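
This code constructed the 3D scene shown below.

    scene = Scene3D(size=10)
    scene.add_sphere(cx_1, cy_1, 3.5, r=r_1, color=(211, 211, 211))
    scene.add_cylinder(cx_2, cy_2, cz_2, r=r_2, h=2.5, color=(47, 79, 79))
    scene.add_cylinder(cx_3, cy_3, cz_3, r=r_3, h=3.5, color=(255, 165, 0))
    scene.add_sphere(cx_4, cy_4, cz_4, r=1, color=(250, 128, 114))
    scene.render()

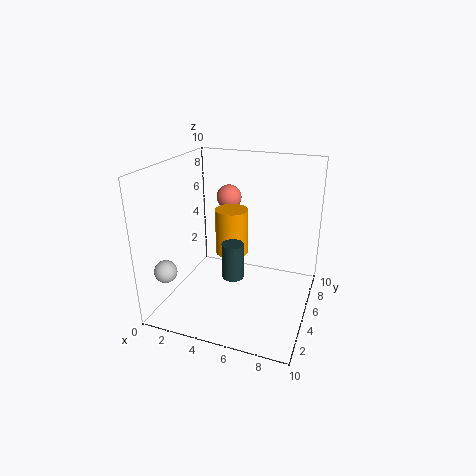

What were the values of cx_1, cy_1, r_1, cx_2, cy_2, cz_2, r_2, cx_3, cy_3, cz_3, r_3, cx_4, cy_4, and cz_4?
cx_1 = 1.25, cy_1 = 1.5, r_1 = 0.75, cx_2 = 5, cy_2 = 4, cz_2 = 2.5, r_2 = 0.75, cx_3 = 3.75, cy_3 = 7, cz_3 = 2.75, r_3 = 1.25, cx_4 = 2.75, cy_4 = 9, cz_4 = 6.5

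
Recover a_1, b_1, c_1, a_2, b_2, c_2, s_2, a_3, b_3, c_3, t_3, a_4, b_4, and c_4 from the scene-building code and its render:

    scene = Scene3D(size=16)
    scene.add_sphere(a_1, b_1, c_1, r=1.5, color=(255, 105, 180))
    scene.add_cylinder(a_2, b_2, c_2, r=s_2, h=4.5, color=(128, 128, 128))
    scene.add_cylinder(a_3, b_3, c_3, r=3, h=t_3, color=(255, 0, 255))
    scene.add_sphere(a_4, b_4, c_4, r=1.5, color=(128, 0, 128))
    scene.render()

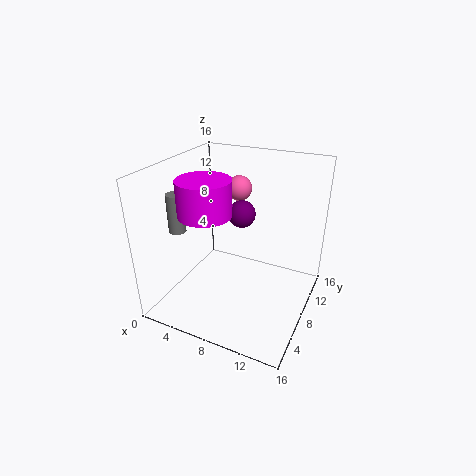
a_1 = 6; b_1 = 12.5; c_1 = 12; a_2 = 1; b_2 = 6.5; c_2 = 8; s_2 = 1; a_3 = 4.5; b_3 = 7; c_3 = 10.5; t_3 = 4; a_4 = 8; b_4 = 9; c_4 = 10.5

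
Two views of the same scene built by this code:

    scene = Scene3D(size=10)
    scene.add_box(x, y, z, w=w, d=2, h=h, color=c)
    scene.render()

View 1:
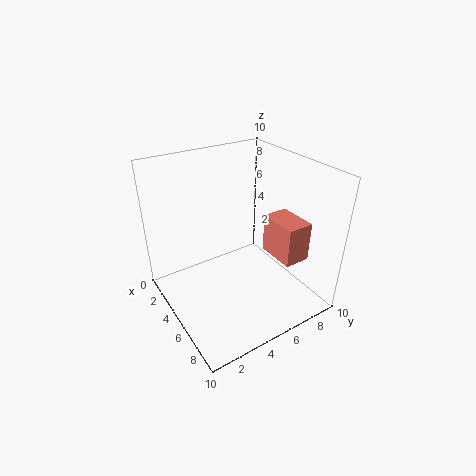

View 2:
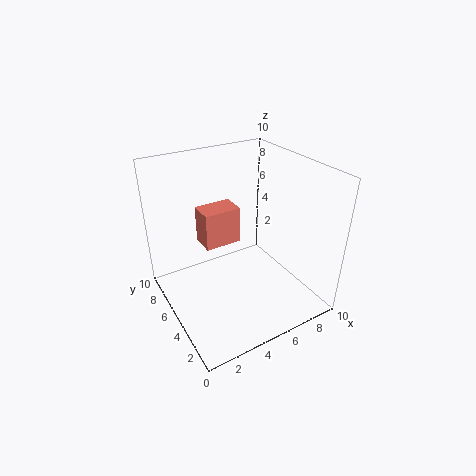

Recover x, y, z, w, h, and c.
x = 4; y = 8; z = 2.5; w = 3; h = 3; c = 'salmon'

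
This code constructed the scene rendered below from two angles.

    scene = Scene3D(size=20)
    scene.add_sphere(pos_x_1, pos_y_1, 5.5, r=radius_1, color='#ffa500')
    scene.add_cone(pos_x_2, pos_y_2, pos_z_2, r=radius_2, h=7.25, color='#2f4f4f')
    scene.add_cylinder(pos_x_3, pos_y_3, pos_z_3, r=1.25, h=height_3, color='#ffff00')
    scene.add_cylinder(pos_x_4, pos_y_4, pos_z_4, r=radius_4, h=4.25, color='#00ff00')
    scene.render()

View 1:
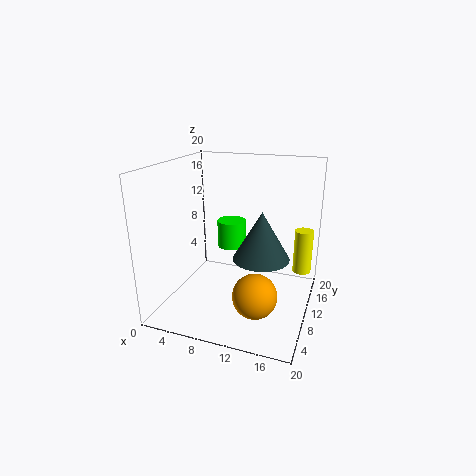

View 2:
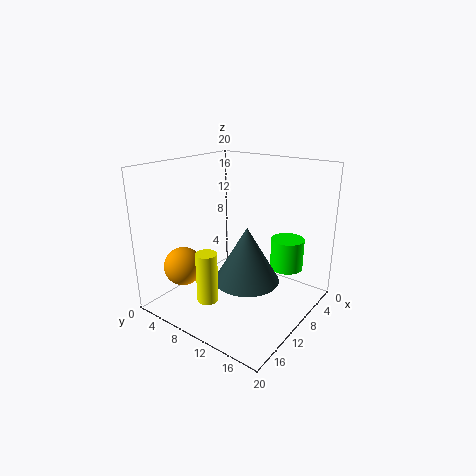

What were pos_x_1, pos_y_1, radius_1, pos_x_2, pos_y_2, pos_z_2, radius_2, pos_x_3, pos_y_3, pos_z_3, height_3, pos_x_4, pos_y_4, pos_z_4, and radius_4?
pos_x_1 = 14.5; pos_y_1 = 3.5; radius_1 = 2.75; pos_x_2 = 12.5; pos_y_2 = 13.25; pos_z_2 = 5.75; radius_2 = 4.25; pos_x_3 = 18.75; pos_y_3 = 12; pos_z_3 = 5.5; height_3 = 6; pos_x_4 = 6.75; pos_y_4 = 16; pos_z_4 = 6; radius_4 = 2.25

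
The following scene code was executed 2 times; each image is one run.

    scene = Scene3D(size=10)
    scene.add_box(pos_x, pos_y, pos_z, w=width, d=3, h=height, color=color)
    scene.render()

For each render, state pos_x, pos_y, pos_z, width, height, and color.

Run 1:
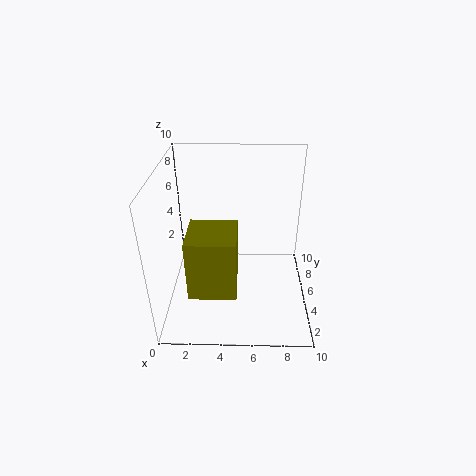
pos_x = 2
pos_y = 1
pos_z = 3
width = 3
height = 4
color = 'olive'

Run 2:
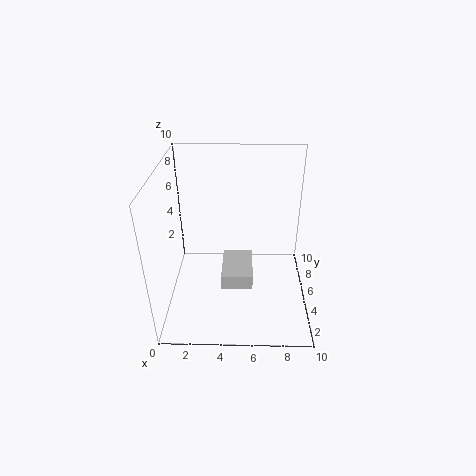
pos_x = 4
pos_y = 2
pos_z = 3
width = 2
height = 1
color = 'lightgray'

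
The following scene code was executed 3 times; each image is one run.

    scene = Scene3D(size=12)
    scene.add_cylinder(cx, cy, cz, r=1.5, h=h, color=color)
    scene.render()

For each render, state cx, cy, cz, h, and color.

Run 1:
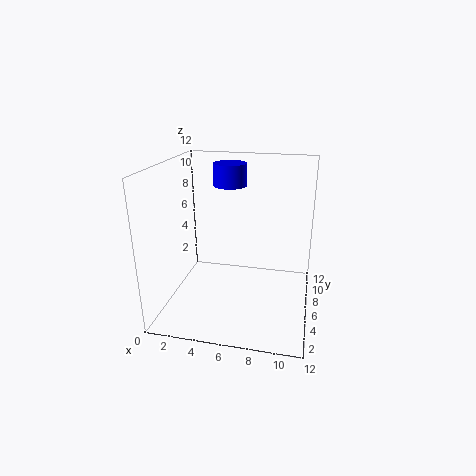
cx = 4.5, cy = 9.5, cz = 9.5, h = 2, color = 'blue'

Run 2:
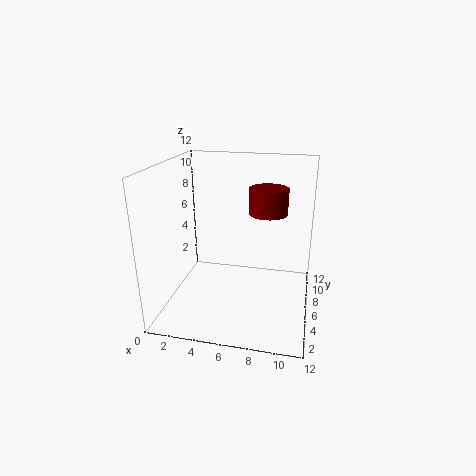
cx = 8.5, cy = 5.5, cz = 8.5, h = 2, color = 'maroon'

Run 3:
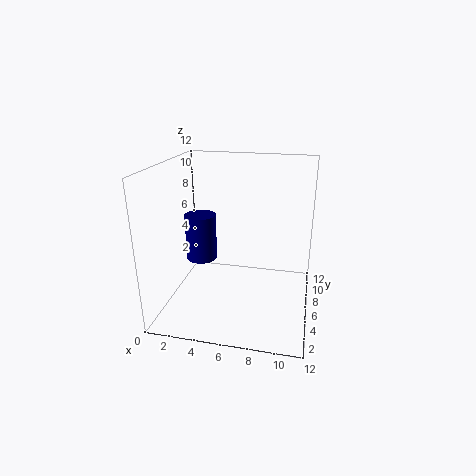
cx = 1.5, cy = 9.5, cz = 2, h = 4.5, color = 'navy'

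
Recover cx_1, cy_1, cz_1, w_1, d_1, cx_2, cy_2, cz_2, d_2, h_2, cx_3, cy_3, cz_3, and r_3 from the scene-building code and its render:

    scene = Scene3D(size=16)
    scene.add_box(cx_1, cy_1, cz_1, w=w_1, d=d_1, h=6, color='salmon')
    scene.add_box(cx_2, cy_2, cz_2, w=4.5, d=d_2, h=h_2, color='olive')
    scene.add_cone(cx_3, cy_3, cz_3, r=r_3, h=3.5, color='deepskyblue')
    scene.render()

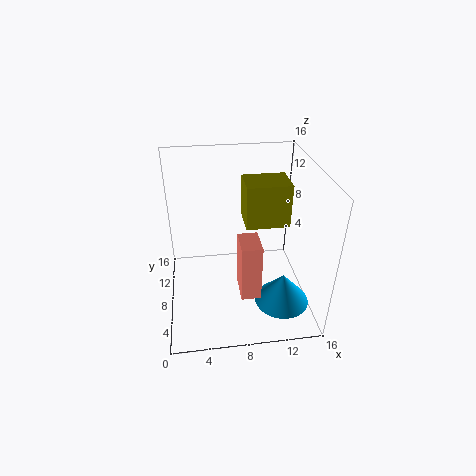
cx_1 = 7.5; cy_1 = 2; cz_1 = 4.5; w_1 = 2; d_1 = 3; cx_2 = 8.5; cy_2 = 5.5; cz_2 = 10.5; d_2 = 3.5; h_2 = 4.5; cx_3 = 12.5; cy_3 = 4.5; cz_3 = 1.5; r_3 = 3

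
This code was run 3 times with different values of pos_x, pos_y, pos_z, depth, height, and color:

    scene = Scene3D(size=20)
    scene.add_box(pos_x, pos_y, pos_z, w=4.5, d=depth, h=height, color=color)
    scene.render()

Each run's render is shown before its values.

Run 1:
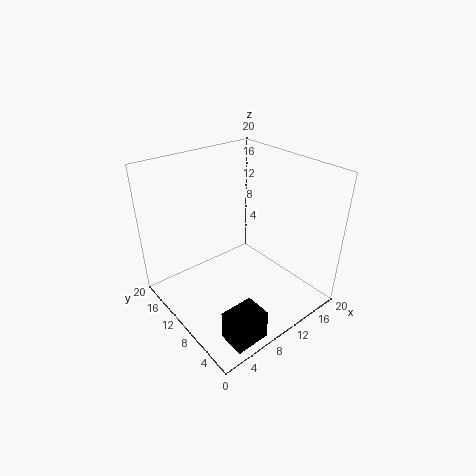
pos_x = 2.5, pos_y = 0.5, pos_z = 1, depth = 3.5, height = 4, color = 'black'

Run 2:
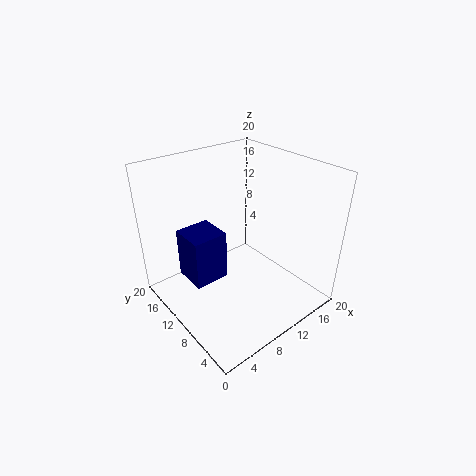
pos_x = 2, pos_y = 8, pos_z = 6.5, depth = 4.5, height = 6.5, color = 'navy'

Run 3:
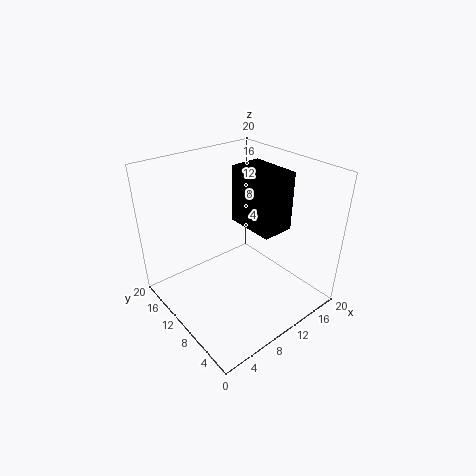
pos_x = 11, pos_y = 5.5, pos_z = 11.5, depth = 7, height = 8, color = 'black'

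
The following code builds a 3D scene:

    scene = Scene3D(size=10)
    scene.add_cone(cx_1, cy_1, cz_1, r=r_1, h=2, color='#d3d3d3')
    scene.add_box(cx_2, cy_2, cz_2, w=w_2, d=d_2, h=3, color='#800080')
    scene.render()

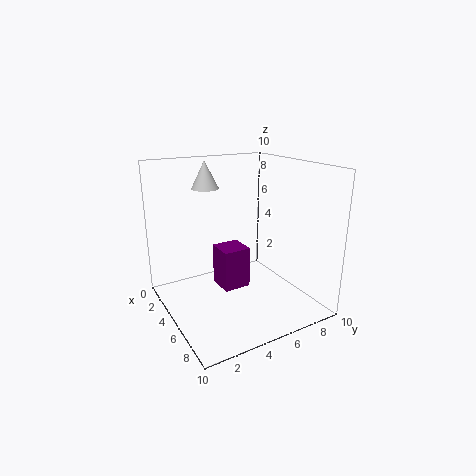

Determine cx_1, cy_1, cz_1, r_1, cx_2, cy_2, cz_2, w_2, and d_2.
cx_1 = 2; cy_1 = 4; cz_1 = 8; r_1 = 1; cx_2 = 3; cy_2 = 4; cz_2 = 1; w_2 = 2; d_2 = 2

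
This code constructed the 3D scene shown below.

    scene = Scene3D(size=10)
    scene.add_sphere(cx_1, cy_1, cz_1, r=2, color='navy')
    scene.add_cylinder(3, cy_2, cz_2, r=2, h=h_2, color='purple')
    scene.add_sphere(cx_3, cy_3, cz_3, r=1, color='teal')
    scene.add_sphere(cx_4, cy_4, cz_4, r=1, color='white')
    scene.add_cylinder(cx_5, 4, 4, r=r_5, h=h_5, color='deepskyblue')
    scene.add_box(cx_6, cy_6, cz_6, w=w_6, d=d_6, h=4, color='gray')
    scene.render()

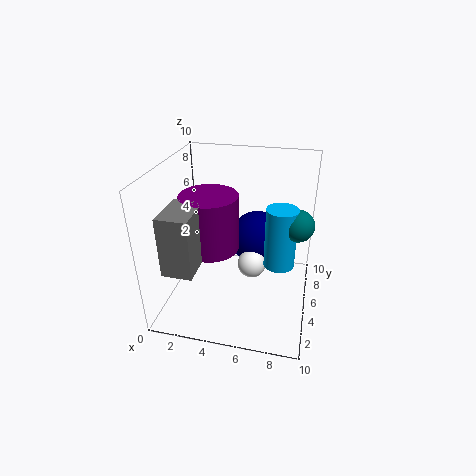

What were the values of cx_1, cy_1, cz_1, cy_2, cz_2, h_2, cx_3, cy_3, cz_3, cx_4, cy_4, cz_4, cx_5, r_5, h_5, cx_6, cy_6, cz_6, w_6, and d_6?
cx_1 = 6, cy_1 = 7, cz_1 = 4, cy_2 = 5, cz_2 = 4, h_2 = 4, cx_3 = 9, cy_3 = 4, cz_3 = 7, cx_4 = 6, cy_4 = 5, cz_4 = 3, cx_5 = 8, r_5 = 1, h_5 = 4, cx_6 = 1, cy_6 = 1, cz_6 = 4, w_6 = 2, d_6 = 3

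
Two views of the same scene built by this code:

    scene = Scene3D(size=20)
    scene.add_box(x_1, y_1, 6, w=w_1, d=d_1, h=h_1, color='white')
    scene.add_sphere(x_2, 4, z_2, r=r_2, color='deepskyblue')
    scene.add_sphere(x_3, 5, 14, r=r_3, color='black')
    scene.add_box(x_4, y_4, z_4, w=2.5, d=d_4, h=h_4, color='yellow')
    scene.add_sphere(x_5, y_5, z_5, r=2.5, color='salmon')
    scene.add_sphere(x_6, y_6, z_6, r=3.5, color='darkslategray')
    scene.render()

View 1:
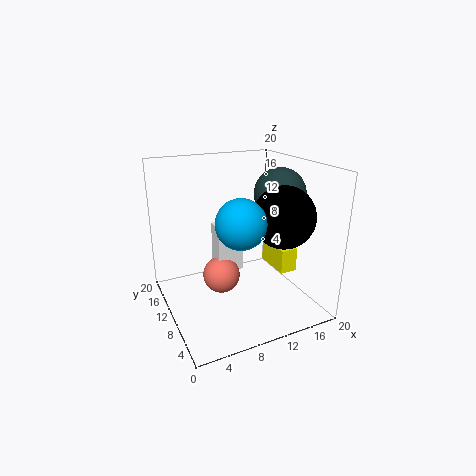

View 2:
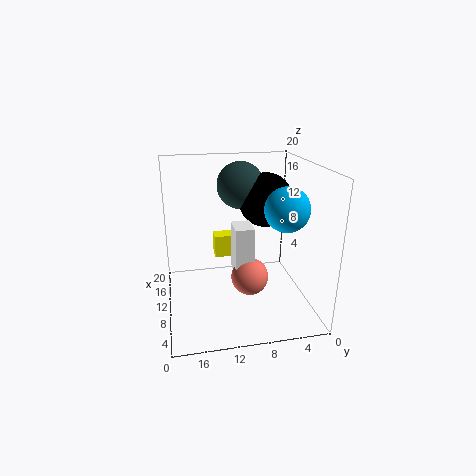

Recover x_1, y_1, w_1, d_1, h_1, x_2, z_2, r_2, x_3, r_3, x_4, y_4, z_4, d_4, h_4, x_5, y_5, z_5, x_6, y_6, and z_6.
x_1 = 6.5; y_1 = 8.5; w_1 = 3.5; d_1 = 2.5; h_1 = 6.5; x_2 = 7.5; z_2 = 14.5; r_2 = 3; x_3 = 14; r_3 = 4; x_4 = 15.5; y_4 = 7; z_4 = 4.5; d_4 = 5.5; h_4 = 3.5; x_5 = 7; y_5 = 9; z_5 = 5.5; x_6 = 15.5; y_6 = 8.5; z_6 = 16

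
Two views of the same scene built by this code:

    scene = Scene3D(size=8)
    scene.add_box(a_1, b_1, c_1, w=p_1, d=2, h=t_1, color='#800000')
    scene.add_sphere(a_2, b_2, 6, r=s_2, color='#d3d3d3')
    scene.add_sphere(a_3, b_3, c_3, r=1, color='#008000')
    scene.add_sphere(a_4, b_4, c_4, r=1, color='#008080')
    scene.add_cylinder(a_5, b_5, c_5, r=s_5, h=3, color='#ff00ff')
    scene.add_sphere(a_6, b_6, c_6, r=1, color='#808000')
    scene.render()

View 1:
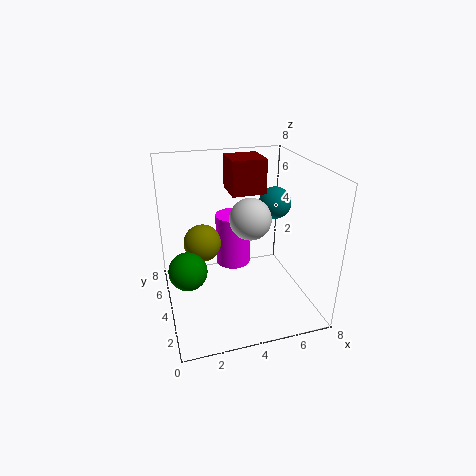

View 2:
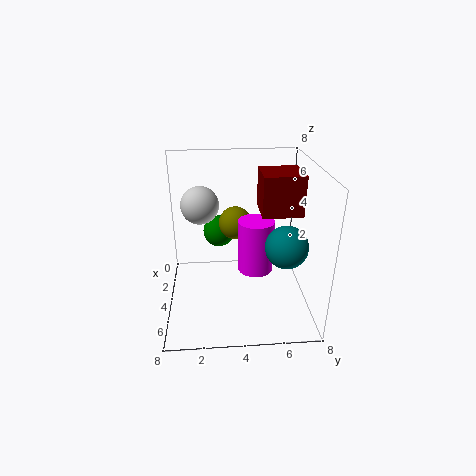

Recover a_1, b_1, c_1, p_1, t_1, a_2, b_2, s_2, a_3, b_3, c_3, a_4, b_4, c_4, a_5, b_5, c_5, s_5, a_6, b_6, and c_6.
a_1 = 4
b_1 = 5
c_1 = 6
p_1 = 2
t_1 = 2
a_2 = 4
b_2 = 2
s_2 = 1
a_3 = 1
b_3 = 3
c_3 = 3
a_4 = 7
b_4 = 6
c_4 = 5
a_5 = 4
b_5 = 5
c_5 = 2
s_5 = 1
a_6 = 2
b_6 = 4
c_6 = 4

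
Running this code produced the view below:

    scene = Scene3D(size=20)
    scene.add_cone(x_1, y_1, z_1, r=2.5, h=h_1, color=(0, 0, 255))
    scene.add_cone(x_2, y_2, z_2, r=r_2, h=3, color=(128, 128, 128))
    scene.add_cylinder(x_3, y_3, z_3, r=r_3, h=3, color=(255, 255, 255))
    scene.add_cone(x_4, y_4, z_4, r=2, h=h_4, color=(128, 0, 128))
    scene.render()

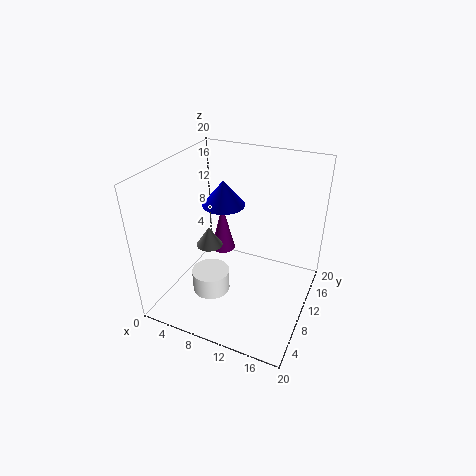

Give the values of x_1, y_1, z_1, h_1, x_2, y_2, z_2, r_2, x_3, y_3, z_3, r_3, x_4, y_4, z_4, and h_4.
x_1 = 10; y_1 = 6; z_1 = 17; h_1 = 3; x_2 = 4.5; y_2 = 11.5; z_2 = 6.5; r_2 = 2; x_3 = 8; y_3 = 5.5; z_3 = 4; r_3 = 2.5; x_4 = 4; y_4 = 17; z_4 = 2.5; h_4 = 8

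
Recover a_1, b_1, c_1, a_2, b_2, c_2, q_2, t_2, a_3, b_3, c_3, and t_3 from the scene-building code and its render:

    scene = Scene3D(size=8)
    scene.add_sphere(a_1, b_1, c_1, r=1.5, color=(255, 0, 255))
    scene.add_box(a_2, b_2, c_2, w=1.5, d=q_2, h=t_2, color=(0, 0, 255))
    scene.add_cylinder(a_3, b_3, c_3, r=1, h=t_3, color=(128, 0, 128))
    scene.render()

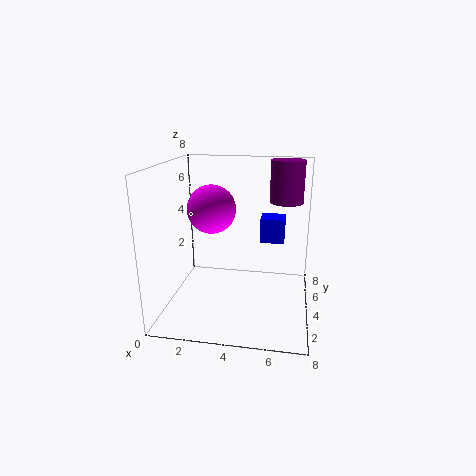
a_1 = 2
b_1 = 6
c_1 = 5
a_2 = 5
b_2 = 6
c_2 = 3
q_2 = 1.5
t_2 = 1.5
a_3 = 6.5
b_3 = 6.5
c_3 = 5.5
t_3 = 2.5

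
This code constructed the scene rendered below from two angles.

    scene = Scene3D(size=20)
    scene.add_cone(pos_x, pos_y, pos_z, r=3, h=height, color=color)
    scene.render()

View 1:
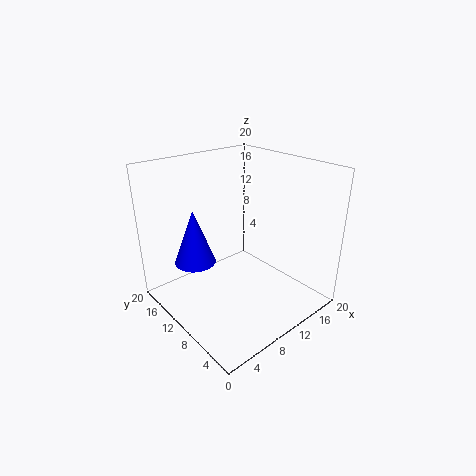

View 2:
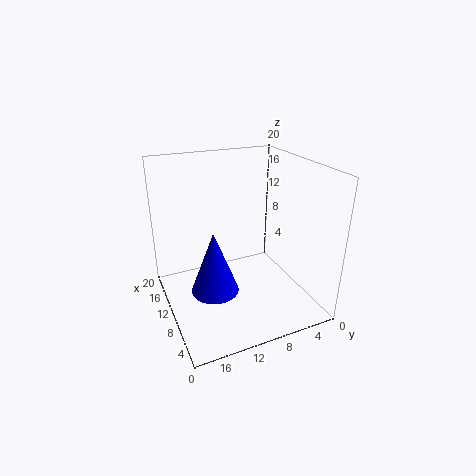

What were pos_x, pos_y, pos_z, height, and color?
pos_x = 6, pos_y = 15, pos_z = 5.5, height = 8, color = 'blue'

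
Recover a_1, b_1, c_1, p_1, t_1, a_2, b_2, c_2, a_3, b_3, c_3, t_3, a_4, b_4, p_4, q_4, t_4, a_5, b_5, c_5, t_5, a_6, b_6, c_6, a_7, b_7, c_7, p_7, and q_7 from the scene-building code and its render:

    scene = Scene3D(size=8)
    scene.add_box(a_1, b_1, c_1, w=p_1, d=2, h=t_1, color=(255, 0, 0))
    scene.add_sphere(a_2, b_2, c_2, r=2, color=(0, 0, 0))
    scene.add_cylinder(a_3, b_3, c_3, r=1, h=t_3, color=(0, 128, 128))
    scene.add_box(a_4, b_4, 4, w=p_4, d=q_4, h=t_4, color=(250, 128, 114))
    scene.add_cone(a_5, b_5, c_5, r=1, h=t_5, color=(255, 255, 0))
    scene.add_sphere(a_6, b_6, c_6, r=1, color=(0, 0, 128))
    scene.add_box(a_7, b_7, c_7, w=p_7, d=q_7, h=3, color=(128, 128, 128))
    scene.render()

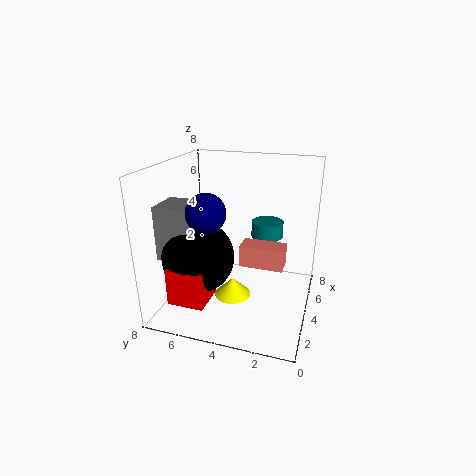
a_1 = 1, b_1 = 5, c_1 = 1, p_1 = 2, t_1 = 2, a_2 = 3, b_2 = 6, c_2 = 3, a_3 = 7, b_3 = 3, c_3 = 3, t_3 = 1, a_4 = 1, b_4 = 1, p_4 = 1, q_4 = 2, t_4 = 1, a_5 = 3, b_5 = 4, c_5 = 1, t_5 = 1, a_6 = 2, b_6 = 5, c_6 = 6, a_7 = 2, b_7 = 6, c_7 = 3, p_7 = 2, q_7 = 2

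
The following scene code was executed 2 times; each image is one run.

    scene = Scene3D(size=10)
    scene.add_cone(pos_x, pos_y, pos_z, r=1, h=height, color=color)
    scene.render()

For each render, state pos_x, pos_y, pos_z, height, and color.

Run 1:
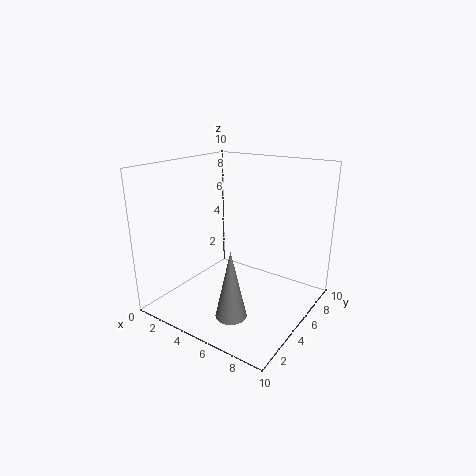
pos_x = 6.5
pos_y = 2
pos_z = 1
height = 4.5
color = 'gray'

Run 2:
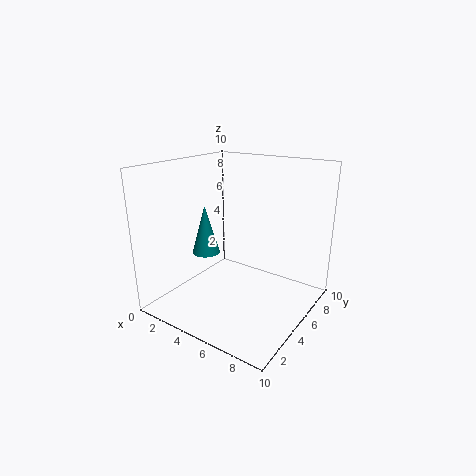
pos_x = 2.5
pos_y = 4.5
pos_z = 3.5
height = 3.5
color = 'teal'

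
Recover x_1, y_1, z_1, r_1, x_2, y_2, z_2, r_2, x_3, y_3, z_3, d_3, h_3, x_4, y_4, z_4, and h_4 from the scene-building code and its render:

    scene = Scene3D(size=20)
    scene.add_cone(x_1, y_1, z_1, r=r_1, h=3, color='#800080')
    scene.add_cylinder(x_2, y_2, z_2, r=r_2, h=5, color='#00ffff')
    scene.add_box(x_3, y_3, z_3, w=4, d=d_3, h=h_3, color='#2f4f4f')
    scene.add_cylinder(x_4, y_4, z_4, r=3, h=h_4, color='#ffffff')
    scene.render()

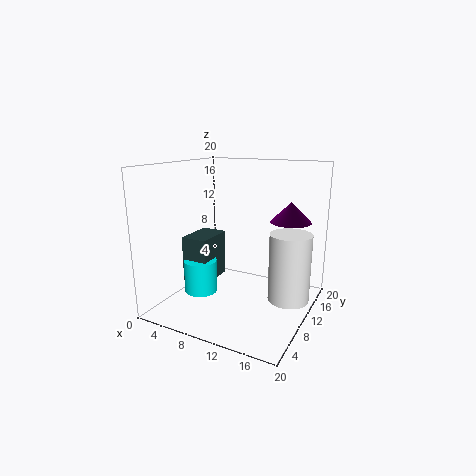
x_1 = 15.5
y_1 = 16
z_1 = 11.5
r_1 = 3
x_2 = 3.5
y_2 = 10
z_2 = 0.5
r_2 = 2.5
x_3 = 1
y_3 = 9
z_3 = 2
d_3 = 6
h_3 = 7
x_4 = 16.5
y_4 = 13.5
z_4 = 0.5
h_4 = 10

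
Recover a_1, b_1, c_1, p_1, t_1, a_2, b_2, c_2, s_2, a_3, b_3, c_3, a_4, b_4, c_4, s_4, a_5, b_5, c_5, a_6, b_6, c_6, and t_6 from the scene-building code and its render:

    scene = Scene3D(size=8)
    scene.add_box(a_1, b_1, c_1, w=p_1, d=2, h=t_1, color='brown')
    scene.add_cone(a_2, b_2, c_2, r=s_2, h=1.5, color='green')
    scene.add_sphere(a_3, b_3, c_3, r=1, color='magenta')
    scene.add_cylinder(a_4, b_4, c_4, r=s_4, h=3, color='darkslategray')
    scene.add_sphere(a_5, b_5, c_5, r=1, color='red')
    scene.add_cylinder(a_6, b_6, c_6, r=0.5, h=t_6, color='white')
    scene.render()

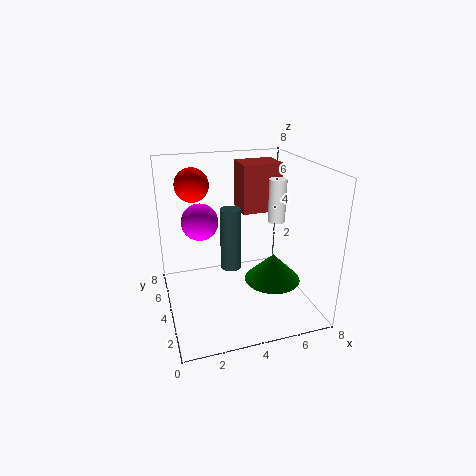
a_1 = 5, b_1 = 6, c_1 = 4.5, p_1 = 2.5, t_1 = 3, a_2 = 5.5, b_2 = 2.5, c_2 = 2, s_2 = 1.5, a_3 = 2, b_3 = 4.5, c_3 = 5, a_4 = 3, b_4 = 2, c_4 = 3.5, s_4 = 0.5, a_5 = 2, b_5 = 6.5, c_5 = 6.5, a_6 = 6.5, b_6 = 4.5, c_6 = 4.5, t_6 = 2.5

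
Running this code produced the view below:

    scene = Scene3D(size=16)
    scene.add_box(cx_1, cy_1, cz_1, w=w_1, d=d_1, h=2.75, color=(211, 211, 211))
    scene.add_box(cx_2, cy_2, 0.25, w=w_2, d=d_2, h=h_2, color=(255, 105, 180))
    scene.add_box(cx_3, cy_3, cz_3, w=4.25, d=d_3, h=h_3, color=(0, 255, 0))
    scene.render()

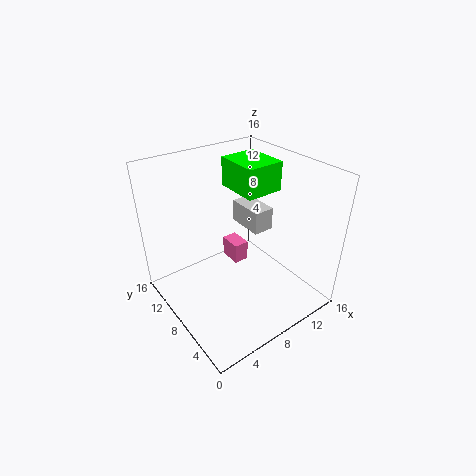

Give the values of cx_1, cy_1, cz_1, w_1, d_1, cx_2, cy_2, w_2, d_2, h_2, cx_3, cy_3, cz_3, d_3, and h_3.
cx_1 = 11
cy_1 = 8.5
cz_1 = 7
w_1 = 2.5
d_1 = 4.5
cx_2 = 11
cy_2 = 12.5
w_2 = 2
d_2 = 3
h_2 = 2.75
cx_3 = 8.75
cy_3 = 7
cz_3 = 12.75
d_3 = 5
h_3 = 3.25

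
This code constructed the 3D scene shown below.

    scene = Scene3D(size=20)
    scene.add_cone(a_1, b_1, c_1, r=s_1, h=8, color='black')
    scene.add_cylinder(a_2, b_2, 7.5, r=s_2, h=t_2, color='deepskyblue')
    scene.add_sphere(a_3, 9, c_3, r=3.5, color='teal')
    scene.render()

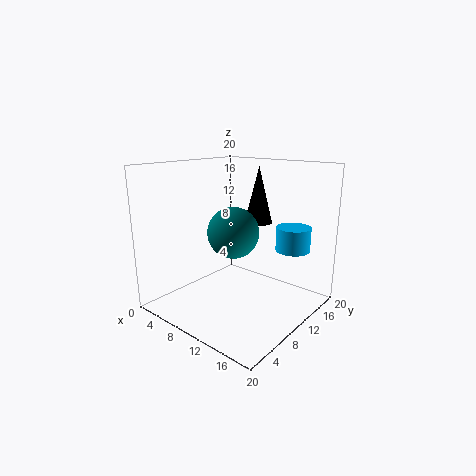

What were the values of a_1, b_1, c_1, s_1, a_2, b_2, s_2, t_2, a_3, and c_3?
a_1 = 10.5; b_1 = 14; c_1 = 11.5; s_1 = 2; a_2 = 15; b_2 = 16.5; s_2 = 2.5; t_2 = 3.5; a_3 = 10; c_3 = 11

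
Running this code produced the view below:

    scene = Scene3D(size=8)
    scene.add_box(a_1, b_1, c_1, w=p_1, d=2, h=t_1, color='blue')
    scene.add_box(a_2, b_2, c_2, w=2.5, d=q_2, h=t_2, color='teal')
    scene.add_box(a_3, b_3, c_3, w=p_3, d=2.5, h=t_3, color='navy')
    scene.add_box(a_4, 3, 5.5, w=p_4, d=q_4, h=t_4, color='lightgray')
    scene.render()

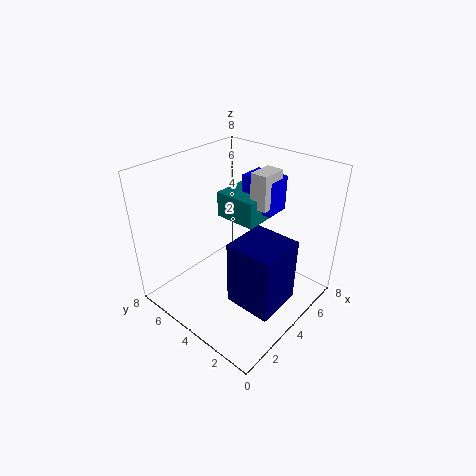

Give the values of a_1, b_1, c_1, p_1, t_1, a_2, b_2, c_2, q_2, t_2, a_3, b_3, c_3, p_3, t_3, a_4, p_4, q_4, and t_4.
a_1 = 5.5
b_1 = 3
c_1 = 5
p_1 = 1.5
t_1 = 2
a_2 = 4.5
b_2 = 3.5
c_2 = 4.5
q_2 = 2.5
t_2 = 1.5
a_3 = 2
b_3 = 0.5
c_3 = 1.5
p_3 = 2.5
t_3 = 3.5
a_4 = 5
p_4 = 1.5
q_4 = 1
t_4 = 2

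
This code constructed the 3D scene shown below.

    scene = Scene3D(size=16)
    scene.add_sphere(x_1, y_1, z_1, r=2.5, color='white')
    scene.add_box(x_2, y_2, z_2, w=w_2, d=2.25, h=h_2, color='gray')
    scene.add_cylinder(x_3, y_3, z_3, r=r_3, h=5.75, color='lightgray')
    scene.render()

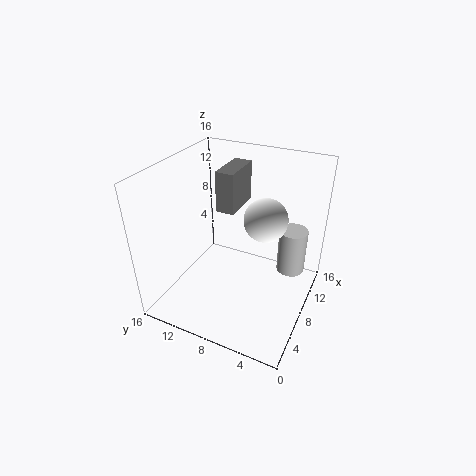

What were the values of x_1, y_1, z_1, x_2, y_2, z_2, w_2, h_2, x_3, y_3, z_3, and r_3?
x_1 = 10.5; y_1 = 5.75; z_1 = 9.5; x_2 = 10.75; y_2 = 10; z_2 = 9; w_2 = 5.25; h_2 = 5; x_3 = 13.75; y_3 = 3.25; z_3 = 1.25; r_3 = 1.75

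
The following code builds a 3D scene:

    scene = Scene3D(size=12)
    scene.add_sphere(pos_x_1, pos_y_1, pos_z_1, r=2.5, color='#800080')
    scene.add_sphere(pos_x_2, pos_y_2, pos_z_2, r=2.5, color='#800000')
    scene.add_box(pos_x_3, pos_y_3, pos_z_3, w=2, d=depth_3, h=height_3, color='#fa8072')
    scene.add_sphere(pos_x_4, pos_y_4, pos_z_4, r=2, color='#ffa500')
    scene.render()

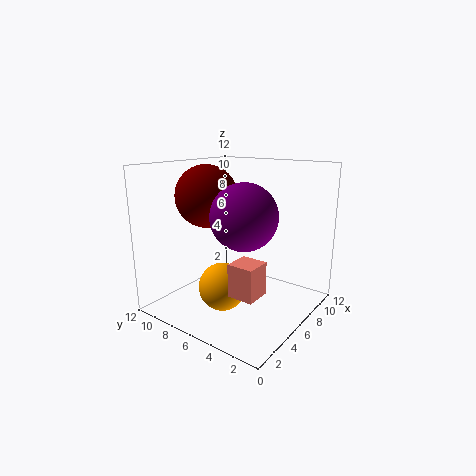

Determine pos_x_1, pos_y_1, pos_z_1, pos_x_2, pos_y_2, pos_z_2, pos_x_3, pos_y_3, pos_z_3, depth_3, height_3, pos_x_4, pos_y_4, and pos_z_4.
pos_x_1 = 4; pos_y_1 = 4; pos_z_1 = 8.5; pos_x_2 = 4.5; pos_y_2 = 8; pos_z_2 = 9.5; pos_x_3 = 2; pos_y_3 = 2; pos_z_3 = 3; depth_3 = 2; height_3 = 2.5; pos_x_4 = 4.5; pos_y_4 = 6.5; pos_z_4 = 2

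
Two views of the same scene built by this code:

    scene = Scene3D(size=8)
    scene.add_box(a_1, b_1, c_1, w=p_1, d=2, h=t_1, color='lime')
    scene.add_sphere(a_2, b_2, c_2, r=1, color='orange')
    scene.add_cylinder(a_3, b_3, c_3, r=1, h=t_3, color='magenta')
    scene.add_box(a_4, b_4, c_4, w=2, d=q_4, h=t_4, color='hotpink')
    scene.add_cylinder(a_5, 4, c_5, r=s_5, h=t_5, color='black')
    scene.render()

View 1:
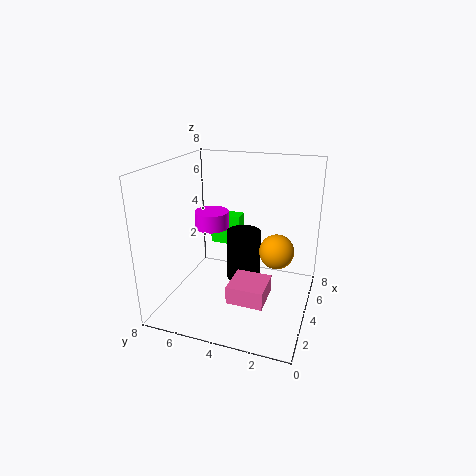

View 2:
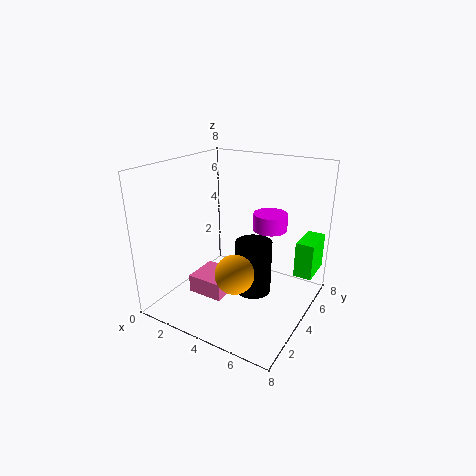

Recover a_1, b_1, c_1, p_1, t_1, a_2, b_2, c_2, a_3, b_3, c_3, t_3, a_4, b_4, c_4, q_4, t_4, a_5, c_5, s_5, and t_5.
a_1 = 7; b_1 = 5; c_1 = 2; p_1 = 1; t_1 = 2; a_2 = 5; b_2 = 2; c_2 = 3; a_3 = 5; b_3 = 6; c_3 = 4; t_3 = 1; a_4 = 2; b_4 = 2; c_4 = 1; q_4 = 2; t_4 = 1; a_5 = 5; c_5 = 1; s_5 = 1; t_5 = 3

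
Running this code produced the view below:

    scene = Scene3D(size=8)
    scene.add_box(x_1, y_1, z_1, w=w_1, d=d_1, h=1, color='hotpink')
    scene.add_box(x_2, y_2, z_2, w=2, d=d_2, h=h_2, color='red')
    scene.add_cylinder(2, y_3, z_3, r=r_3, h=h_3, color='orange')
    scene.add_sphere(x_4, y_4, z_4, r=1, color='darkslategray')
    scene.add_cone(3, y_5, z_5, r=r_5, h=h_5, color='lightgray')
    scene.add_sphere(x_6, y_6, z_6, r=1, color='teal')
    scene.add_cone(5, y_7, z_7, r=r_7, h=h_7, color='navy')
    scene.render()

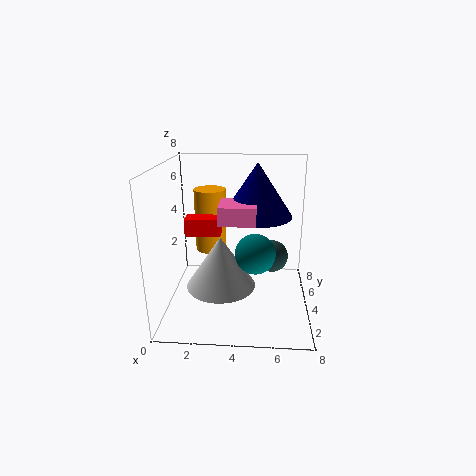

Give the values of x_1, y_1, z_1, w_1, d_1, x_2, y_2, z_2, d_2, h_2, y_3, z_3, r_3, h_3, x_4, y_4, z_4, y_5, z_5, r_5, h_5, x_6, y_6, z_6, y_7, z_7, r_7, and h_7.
x_1 = 3
y_1 = 3
z_1 = 5
w_1 = 2
d_1 = 2
x_2 = 1
y_2 = 4
z_2 = 4
d_2 = 1
h_2 = 1
y_3 = 7
z_3 = 2
r_3 = 1
h_3 = 4
x_4 = 6
y_4 = 6
z_4 = 2
y_5 = 4
z_5 = 1
r_5 = 2
h_5 = 3
x_6 = 5
y_6 = 2
z_6 = 4
y_7 = 5
z_7 = 5
r_7 = 2
h_7 = 3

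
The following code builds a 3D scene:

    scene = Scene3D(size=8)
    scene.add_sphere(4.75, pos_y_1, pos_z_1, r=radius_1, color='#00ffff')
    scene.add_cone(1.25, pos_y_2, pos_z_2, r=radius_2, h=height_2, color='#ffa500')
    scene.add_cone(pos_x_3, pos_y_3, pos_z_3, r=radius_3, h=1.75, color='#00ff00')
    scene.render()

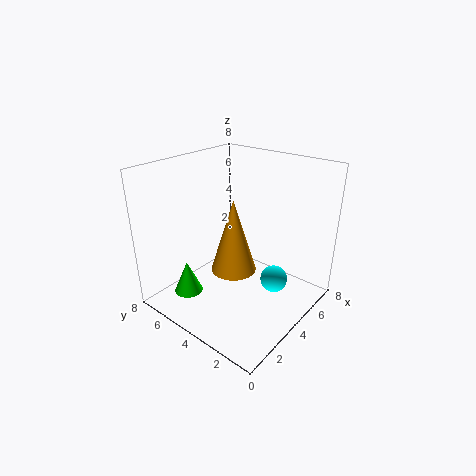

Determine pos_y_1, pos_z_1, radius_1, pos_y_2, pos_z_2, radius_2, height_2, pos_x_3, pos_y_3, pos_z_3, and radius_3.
pos_y_1 = 2, pos_z_1 = 1.75, radius_1 = 0.75, pos_y_2 = 2, pos_z_2 = 4.25, radius_2 = 1, height_2 = 3.25, pos_x_3 = 1.25, pos_y_3 = 5.25, pos_z_3 = 1.5, radius_3 = 0.75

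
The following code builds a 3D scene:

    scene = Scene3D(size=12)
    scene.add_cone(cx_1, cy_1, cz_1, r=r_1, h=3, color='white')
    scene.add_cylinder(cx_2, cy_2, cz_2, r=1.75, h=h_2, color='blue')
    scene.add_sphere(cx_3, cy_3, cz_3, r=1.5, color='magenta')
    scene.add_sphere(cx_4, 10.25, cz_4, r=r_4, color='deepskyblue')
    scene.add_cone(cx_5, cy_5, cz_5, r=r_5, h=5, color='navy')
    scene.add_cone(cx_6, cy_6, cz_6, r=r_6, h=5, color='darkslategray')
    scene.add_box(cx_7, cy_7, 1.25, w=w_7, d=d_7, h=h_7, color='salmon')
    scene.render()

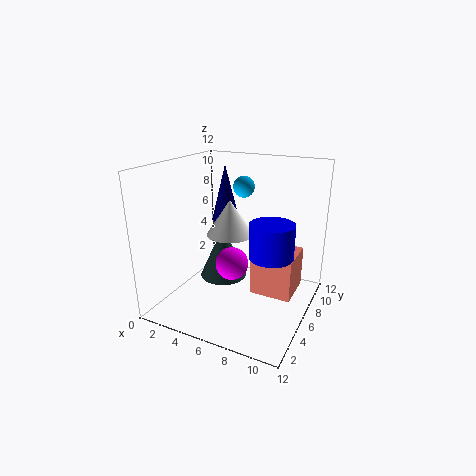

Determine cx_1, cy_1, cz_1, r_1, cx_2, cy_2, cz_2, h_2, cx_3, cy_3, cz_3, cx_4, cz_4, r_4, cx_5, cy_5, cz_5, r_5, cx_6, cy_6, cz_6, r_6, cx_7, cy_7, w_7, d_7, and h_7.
cx_1 = 5
cy_1 = 6.5
cz_1 = 6
r_1 = 2
cx_2 = 9.25
cy_2 = 5.25
cz_2 = 5.25
h_2 = 2.75
cx_3 = 4.75
cy_3 = 7.25
cz_3 = 2.75
cx_4 = 4.5
cz_4 = 9.25
r_4 = 1
cx_5 = 3.5
cy_5 = 8.5
cz_5 = 6.5
r_5 = 1.25
cx_6 = 3
cy_6 = 8.75
cz_6 = 0.5
r_6 = 2.25
cx_7 = 7.25
cy_7 = 5.75
w_7 = 3.5
d_7 = 3.5
h_7 = 3.5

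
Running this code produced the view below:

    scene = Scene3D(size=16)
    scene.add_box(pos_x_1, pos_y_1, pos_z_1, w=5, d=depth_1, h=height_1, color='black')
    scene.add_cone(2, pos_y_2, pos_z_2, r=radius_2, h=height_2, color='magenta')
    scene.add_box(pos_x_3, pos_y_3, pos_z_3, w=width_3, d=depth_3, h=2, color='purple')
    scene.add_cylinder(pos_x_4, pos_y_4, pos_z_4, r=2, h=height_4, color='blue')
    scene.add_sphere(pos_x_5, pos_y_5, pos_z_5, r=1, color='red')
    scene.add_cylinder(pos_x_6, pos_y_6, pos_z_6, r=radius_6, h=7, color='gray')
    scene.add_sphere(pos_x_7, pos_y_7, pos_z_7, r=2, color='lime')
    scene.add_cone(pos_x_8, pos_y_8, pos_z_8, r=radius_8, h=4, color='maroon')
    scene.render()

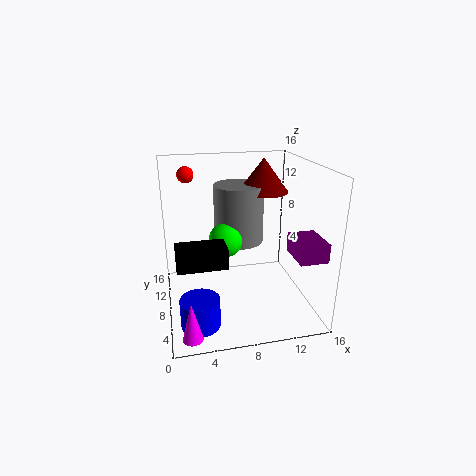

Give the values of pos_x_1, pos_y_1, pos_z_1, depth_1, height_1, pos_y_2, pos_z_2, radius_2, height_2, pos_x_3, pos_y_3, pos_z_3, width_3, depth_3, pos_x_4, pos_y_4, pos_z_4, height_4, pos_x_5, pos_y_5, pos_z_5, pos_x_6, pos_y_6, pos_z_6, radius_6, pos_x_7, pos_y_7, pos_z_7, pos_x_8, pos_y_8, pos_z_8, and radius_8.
pos_x_1 = 1; pos_y_1 = 3; pos_z_1 = 7; depth_1 = 3; height_1 = 2; pos_y_2 = 1; pos_z_2 = 1; radius_2 = 1; height_2 = 4; pos_x_3 = 13; pos_y_3 = 2; pos_z_3 = 7; width_3 = 3; depth_3 = 4; pos_x_4 = 3; pos_y_4 = 3; pos_z_4 = 1; height_4 = 3; pos_x_5 = 3; pos_y_5 = 14; pos_z_5 = 14; pos_x_6 = 9; pos_y_6 = 12; pos_z_6 = 6; radius_6 = 3; pos_x_7 = 7; pos_y_7 = 10; pos_z_7 = 7; pos_x_8 = 12; pos_y_8 = 12; pos_z_8 = 12; radius_8 = 3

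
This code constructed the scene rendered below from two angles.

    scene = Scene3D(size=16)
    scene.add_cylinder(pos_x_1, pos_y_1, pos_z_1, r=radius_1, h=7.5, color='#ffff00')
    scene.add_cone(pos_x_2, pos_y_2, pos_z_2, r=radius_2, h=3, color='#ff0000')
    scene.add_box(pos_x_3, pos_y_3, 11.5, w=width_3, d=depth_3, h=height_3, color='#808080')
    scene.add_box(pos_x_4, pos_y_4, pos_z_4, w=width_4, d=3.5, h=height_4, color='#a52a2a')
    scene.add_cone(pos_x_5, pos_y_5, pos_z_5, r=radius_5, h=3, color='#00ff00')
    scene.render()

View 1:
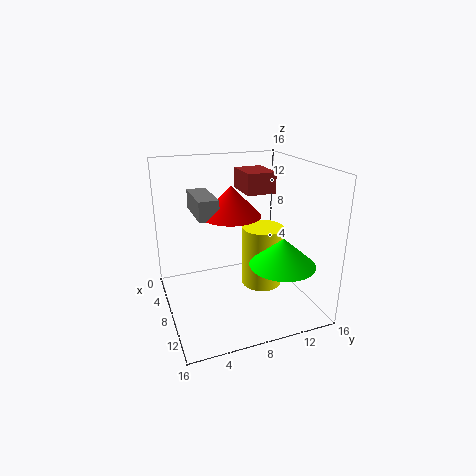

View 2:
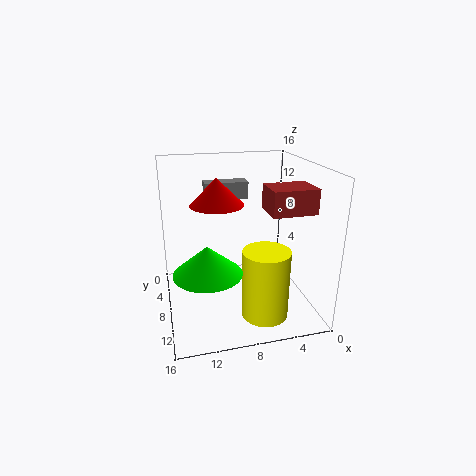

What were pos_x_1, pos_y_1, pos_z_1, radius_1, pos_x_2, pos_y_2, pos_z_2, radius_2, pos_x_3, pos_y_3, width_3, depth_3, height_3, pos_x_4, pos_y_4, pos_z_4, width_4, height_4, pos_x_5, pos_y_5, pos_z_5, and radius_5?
pos_x_1 = 6, pos_y_1 = 12, pos_z_1 = 0.5, radius_1 = 2.5, pos_x_2 = 10, pos_y_2 = 6.5, pos_z_2 = 11.5, radius_2 = 3, pos_x_3 = 6, pos_y_3 = 3, width_3 = 5, depth_3 = 2, height_3 = 2, pos_x_4 = 1.5, pos_y_4 = 10, pos_z_4 = 12, width_4 = 4.5, height_4 = 2.5, pos_x_5 = 12, pos_y_5 = 11.5, pos_z_5 = 6, radius_5 = 3.5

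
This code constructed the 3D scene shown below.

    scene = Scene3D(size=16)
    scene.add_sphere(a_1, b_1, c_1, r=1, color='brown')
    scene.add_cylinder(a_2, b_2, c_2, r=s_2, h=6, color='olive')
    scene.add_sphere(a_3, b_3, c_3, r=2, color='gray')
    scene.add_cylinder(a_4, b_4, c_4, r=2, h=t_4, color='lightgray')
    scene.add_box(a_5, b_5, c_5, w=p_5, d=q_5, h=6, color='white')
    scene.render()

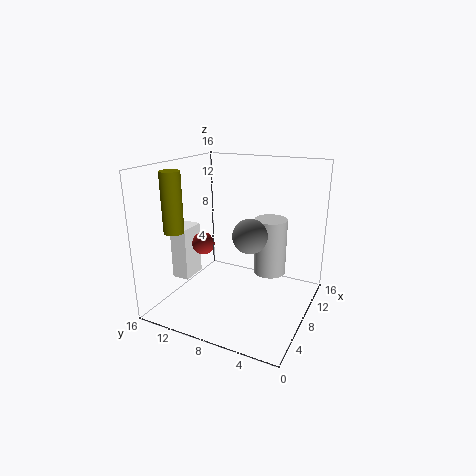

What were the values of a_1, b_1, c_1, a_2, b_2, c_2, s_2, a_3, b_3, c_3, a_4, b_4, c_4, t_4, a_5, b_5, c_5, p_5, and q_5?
a_1 = 1, b_1 = 8, c_1 = 10, a_2 = 2, b_2 = 12, c_2 = 10, s_2 = 1, a_3 = 9, b_3 = 7, c_3 = 8, a_4 = 13, b_4 = 6, c_4 = 2, t_4 = 7, a_5 = 5, b_5 = 13, c_5 = 3, p_5 = 3, q_5 = 2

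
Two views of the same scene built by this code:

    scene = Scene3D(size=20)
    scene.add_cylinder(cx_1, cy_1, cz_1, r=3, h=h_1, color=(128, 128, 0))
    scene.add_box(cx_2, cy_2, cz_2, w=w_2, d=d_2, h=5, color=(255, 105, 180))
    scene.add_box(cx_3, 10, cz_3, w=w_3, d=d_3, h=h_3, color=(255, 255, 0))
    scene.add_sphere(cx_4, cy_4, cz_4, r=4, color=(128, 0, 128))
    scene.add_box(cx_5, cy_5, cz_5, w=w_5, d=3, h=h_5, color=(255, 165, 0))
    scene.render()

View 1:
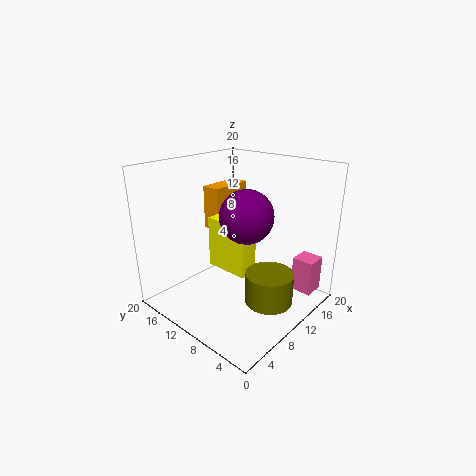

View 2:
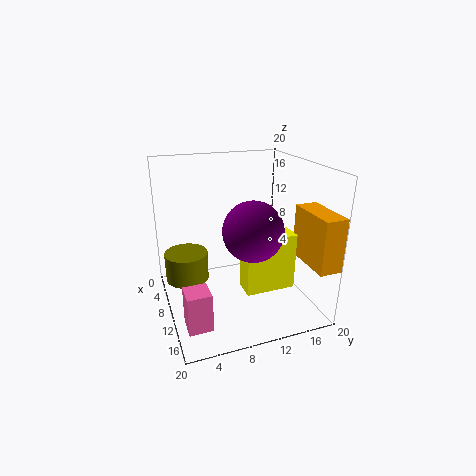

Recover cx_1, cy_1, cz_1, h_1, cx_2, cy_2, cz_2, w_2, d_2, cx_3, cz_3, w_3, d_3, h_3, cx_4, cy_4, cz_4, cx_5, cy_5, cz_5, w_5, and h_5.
cx_1 = 8, cy_1 = 3, cz_1 = 4, h_1 = 4, cx_2 = 15, cy_2 = 1, cz_2 = 2, w_2 = 3, d_2 = 3, cx_3 = 11, cz_3 = 3, w_3 = 3, d_3 = 7, h_3 = 8, cx_4 = 13, cy_4 = 11, cz_4 = 12, cx_5 = 13, cy_5 = 17, cz_5 = 8, w_5 = 7, h_5 = 7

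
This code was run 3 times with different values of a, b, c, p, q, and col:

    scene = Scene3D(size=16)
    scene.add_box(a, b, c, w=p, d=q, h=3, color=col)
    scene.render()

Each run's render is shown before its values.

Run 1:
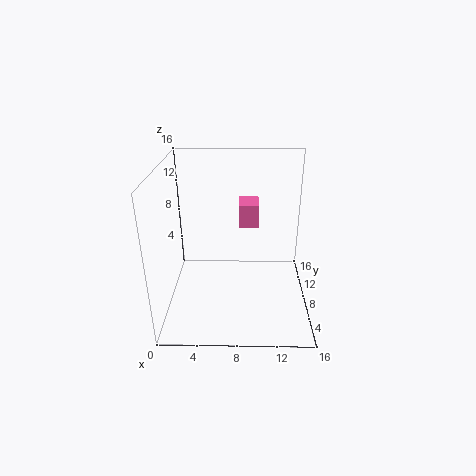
a = 8
b = 12.5
c = 7
p = 2.5
q = 3.5
col = 'hotpink'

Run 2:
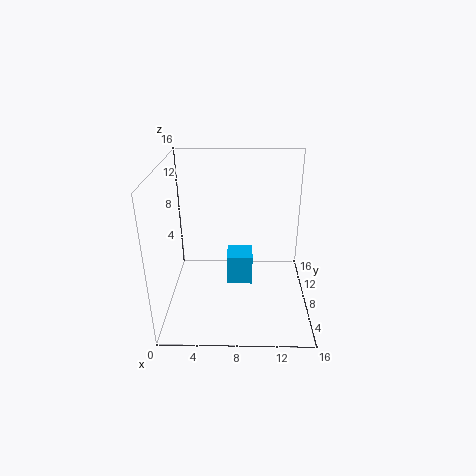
a = 7
b = 3
c = 5.5
p = 2.5
q = 2.5
col = 'deepskyblue'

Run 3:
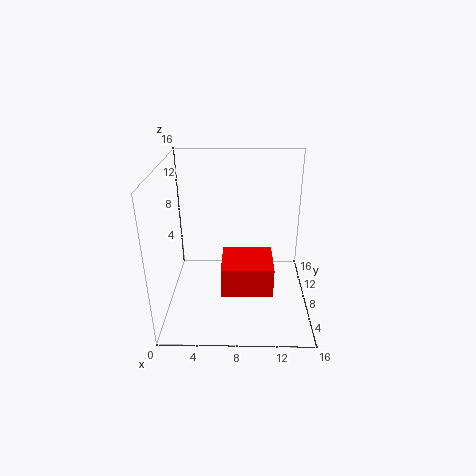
a = 6.5
b = 1.5
c = 5
p = 5
q = 4.5
col = 'red'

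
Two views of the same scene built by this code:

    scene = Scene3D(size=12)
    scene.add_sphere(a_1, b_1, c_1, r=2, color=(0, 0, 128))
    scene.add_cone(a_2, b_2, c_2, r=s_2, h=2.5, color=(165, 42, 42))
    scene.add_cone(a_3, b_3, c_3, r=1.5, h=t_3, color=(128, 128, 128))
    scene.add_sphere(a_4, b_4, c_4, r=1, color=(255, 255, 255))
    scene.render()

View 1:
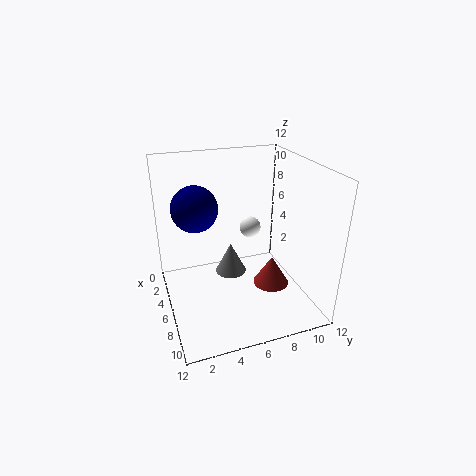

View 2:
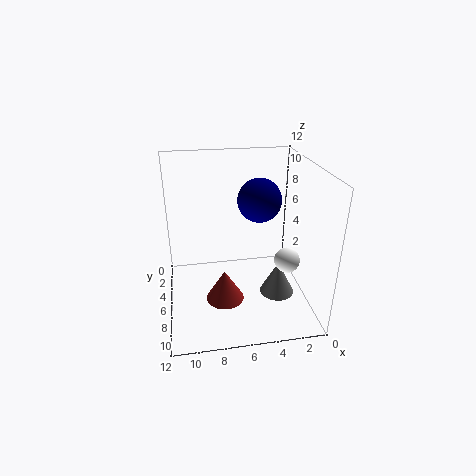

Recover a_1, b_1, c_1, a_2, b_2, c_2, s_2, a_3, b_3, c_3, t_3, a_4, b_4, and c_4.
a_1 = 3.5; b_1 = 3; c_1 = 8; a_2 = 7.5; b_2 = 8.5; c_2 = 2; s_2 = 1.5; a_3 = 2.5; b_3 = 6.5; c_3 = 0.5; t_3 = 3; a_4 = 2.5; b_4 = 8.5; c_4 = 5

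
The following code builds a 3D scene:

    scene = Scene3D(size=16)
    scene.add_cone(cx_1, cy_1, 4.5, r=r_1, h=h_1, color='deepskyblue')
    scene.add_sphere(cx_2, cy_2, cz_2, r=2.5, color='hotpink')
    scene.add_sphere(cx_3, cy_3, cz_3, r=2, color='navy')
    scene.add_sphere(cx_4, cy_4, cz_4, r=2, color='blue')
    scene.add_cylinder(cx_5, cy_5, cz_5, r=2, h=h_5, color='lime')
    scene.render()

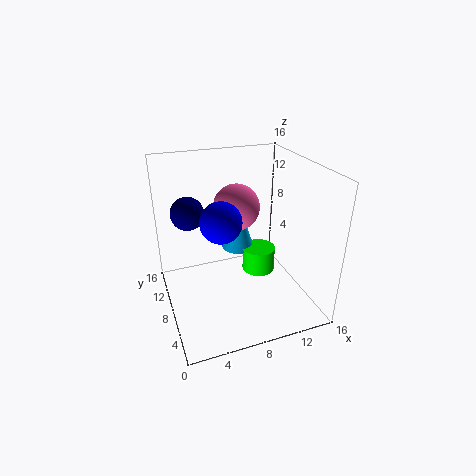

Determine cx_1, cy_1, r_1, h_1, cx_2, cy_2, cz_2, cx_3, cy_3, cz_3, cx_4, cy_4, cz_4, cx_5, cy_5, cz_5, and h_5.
cx_1 = 9.5; cy_1 = 12; r_1 = 2; h_1 = 6; cx_2 = 8; cy_2 = 8.5; cz_2 = 11.5; cx_3 = 3.5; cy_3 = 13; cz_3 = 9.5; cx_4 = 5; cy_4 = 4.5; cz_4 = 12; cx_5 = 11.5; cy_5 = 10; cz_5 = 2; h_5 = 3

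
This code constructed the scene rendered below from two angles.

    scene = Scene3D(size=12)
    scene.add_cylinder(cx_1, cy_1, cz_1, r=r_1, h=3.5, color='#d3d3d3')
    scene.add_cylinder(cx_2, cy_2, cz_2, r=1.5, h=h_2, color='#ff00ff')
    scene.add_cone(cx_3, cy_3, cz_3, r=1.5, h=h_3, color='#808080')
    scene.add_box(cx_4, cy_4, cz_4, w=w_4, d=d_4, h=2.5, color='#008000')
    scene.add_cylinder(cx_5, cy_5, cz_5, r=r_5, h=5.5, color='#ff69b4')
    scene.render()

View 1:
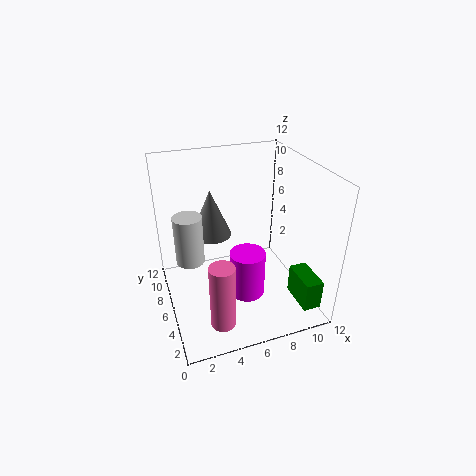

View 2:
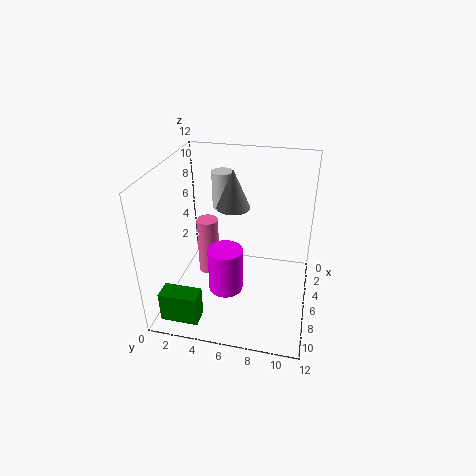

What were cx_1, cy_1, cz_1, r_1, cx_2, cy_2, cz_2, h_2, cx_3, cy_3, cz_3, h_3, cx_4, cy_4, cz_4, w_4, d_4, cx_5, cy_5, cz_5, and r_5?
cx_1 = 1.5
cy_1 = 3.5
cz_1 = 6.5
r_1 = 1
cx_2 = 6.5
cy_2 = 5
cz_2 = 1
h_2 = 4
cx_3 = 3.5
cy_3 = 5
cz_3 = 7.5
h_3 = 3.5
cx_4 = 10
cy_4 = 1
cz_4 = 1
w_4 = 1.5
d_4 = 3
cx_5 = 3.5
cy_5 = 2.5
cz_5 = 0.5
r_5 = 1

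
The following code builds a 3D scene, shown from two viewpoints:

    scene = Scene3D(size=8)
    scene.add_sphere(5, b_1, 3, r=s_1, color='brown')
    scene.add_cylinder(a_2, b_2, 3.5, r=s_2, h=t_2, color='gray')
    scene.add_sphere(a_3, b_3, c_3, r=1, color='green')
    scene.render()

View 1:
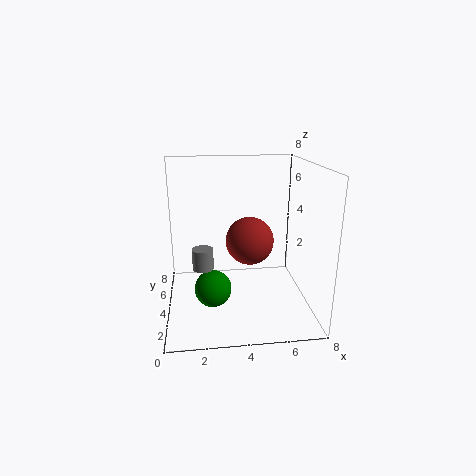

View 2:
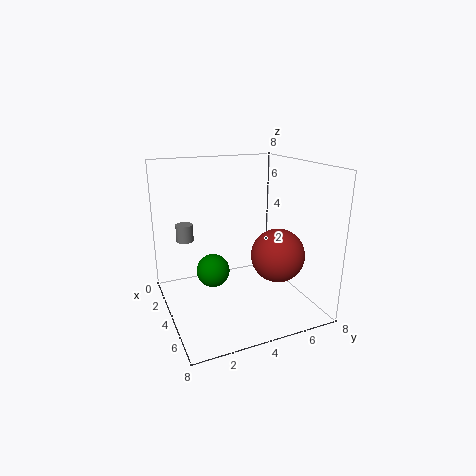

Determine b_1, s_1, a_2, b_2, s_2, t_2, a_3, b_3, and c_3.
b_1 = 6
s_1 = 1.5
a_2 = 2
b_2 = 1.5
s_2 = 0.5
t_2 = 1
a_3 = 2.5
b_3 = 3
c_3 = 1.5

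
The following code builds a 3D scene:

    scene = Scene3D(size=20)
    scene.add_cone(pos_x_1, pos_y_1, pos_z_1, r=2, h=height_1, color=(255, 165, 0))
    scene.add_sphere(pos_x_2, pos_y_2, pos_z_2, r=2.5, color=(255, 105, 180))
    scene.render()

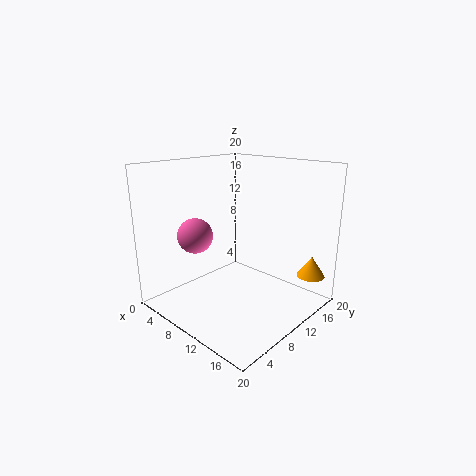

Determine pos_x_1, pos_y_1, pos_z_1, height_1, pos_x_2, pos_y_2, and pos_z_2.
pos_x_1 = 17.5, pos_y_1 = 17.5, pos_z_1 = 4, height_1 = 3, pos_x_2 = 5, pos_y_2 = 6.5, pos_z_2 = 10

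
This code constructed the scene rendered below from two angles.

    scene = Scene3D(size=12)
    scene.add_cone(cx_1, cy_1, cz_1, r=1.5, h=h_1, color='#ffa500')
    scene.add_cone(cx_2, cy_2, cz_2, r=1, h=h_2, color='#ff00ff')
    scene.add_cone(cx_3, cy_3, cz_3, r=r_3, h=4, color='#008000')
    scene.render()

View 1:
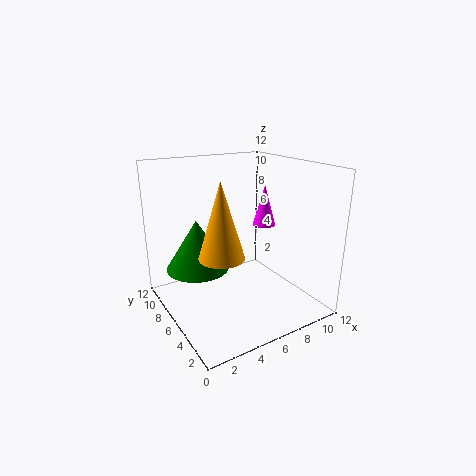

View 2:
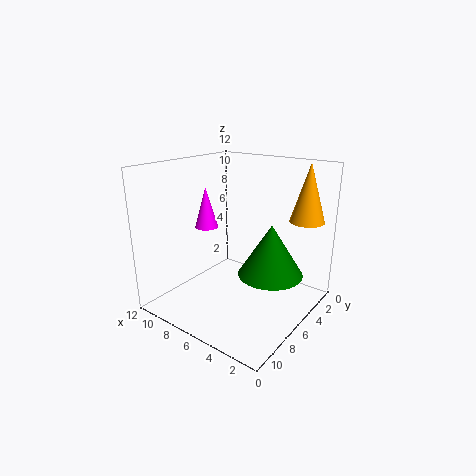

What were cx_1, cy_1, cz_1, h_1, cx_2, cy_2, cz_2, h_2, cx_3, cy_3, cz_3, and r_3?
cx_1 = 2
cy_1 = 1.5
cz_1 = 7
h_1 = 5
cx_2 = 9
cy_2 = 6.5
cz_2 = 6.5
h_2 = 3.5
cx_3 = 2.5
cy_3 = 6.5
cz_3 = 4
r_3 = 2.5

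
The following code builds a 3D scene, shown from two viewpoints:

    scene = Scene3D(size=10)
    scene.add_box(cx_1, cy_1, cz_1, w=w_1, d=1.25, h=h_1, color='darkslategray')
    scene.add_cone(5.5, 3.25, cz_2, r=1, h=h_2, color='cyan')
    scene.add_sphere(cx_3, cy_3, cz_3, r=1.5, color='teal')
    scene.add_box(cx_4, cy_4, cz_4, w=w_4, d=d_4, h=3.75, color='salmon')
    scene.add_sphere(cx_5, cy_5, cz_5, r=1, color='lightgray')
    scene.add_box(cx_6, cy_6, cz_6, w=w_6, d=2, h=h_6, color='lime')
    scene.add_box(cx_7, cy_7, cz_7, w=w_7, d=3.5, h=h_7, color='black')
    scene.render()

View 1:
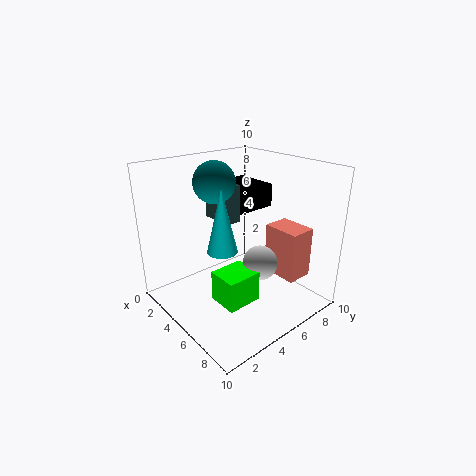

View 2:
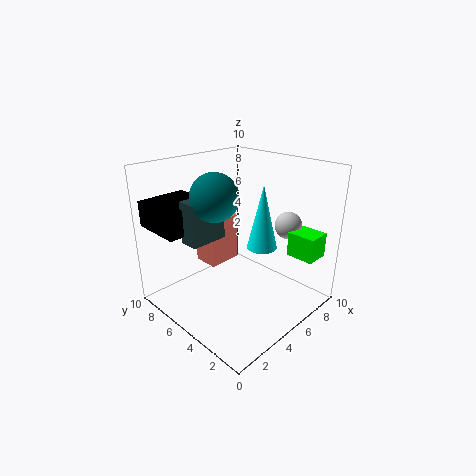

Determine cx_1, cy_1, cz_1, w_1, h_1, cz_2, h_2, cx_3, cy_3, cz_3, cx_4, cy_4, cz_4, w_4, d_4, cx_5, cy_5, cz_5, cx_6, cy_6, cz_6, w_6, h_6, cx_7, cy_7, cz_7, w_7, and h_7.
cx_1 = 1.25; cy_1 = 5; cz_1 = 5.5; w_1 = 2.5; h_1 = 2.75; cz_2 = 4.75; h_2 = 4.25; cx_3 = 2.75; cy_3 = 4.75; cz_3 = 8.5; cx_4 = 5; cy_4 = 7.75; cz_4 = 1.5; w_4 = 2.75; d_4 = 2; cx_5 = 8.75; cy_5 = 3.5; cz_5 = 5.25; cx_6 = 7.75; cy_6 = 0.75; cz_6 = 3.5; w_6 = 1.75; h_6 = 1.75; cx_7 = 0.25; cy_7 = 6; cz_7 = 6; w_7 = 3.5; h_7 = 1.75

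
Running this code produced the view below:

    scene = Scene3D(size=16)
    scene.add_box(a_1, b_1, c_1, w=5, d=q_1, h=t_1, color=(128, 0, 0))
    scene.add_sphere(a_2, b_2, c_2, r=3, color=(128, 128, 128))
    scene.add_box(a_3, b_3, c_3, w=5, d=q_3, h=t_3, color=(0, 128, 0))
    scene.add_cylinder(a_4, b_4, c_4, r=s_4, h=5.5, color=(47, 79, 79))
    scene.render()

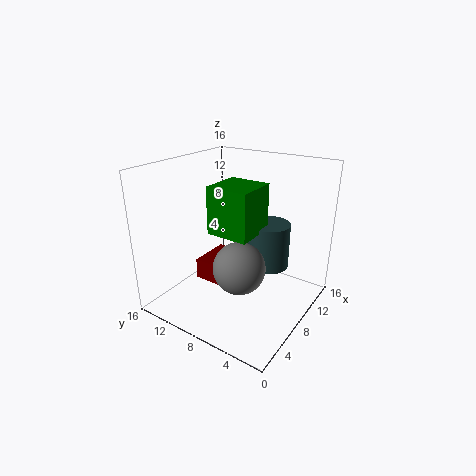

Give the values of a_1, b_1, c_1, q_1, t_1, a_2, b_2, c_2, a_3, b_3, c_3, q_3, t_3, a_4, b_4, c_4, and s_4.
a_1 = 7
b_1 = 9.5
c_1 = 1.5
q_1 = 4
t_1 = 2.5
a_2 = 7.5
b_2 = 7.5
c_2 = 4.5
a_3 = 7
b_3 = 6.5
c_3 = 8
q_3 = 5
t_3 = 5.5
a_4 = 12.5
b_4 = 6.5
c_4 = 3
s_4 = 2.5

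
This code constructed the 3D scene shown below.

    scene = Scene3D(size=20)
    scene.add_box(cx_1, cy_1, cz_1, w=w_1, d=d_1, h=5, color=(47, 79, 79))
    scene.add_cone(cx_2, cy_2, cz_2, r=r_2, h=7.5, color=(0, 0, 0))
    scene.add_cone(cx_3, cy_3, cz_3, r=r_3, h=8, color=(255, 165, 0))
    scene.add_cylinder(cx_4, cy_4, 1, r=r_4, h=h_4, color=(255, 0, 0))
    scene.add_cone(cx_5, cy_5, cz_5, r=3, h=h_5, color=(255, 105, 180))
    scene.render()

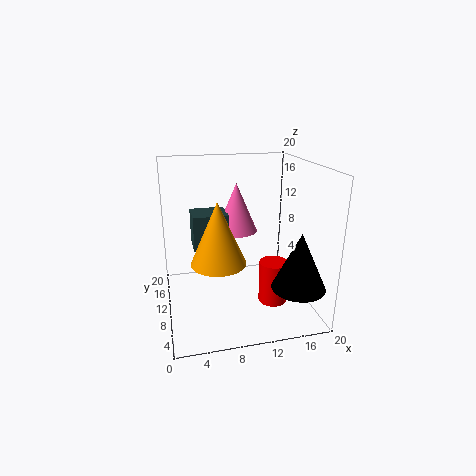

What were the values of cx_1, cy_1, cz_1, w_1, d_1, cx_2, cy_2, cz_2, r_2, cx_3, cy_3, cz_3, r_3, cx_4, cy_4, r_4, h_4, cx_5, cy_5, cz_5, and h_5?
cx_1 = 4
cy_1 = 11
cz_1 = 8
w_1 = 5
d_1 = 4.5
cx_2 = 16.5
cy_2 = 3.5
cz_2 = 5
r_2 = 3.5
cx_3 = 6.5
cy_3 = 6
cz_3 = 8.5
r_3 = 3.5
cx_4 = 14.5
cy_4 = 7.5
r_4 = 2
h_4 = 6
cx_5 = 10.5
cy_5 = 13
cz_5 = 10
h_5 = 7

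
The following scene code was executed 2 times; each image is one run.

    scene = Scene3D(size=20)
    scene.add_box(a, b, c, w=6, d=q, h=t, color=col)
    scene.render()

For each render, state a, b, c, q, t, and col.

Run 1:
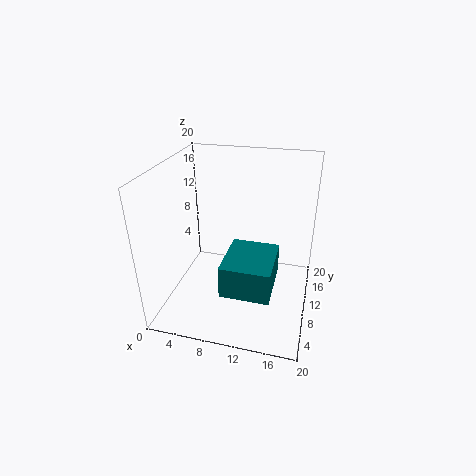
a = 10
b = 1
c = 7
q = 7
t = 4
col = 'teal'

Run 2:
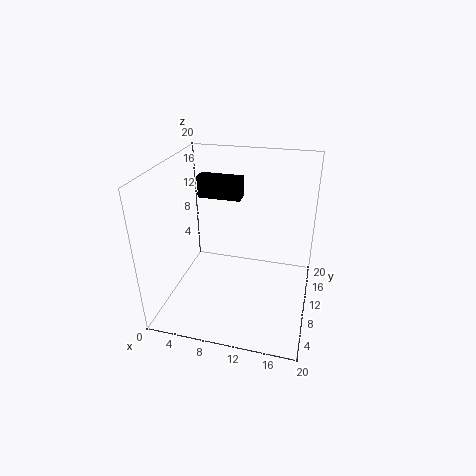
a = 4
b = 11
c = 15
q = 2
t = 3
col = 'black'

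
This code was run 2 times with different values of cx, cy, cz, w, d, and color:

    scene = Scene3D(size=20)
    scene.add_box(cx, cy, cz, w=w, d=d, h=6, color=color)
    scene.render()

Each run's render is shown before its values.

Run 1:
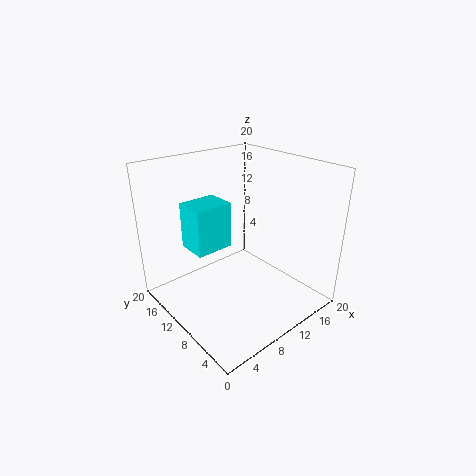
cx = 3, cy = 9, cz = 10, w = 5, d = 4, color = 'cyan'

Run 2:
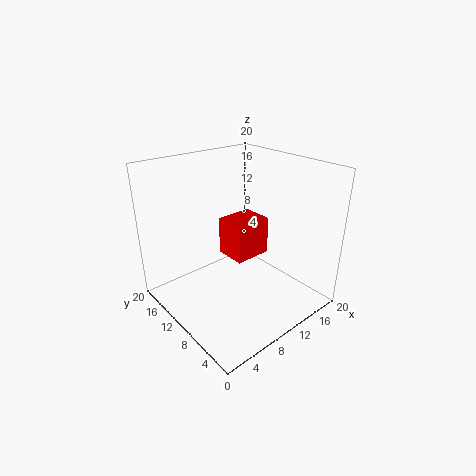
cx = 12, cy = 12, cz = 4, w = 6, d = 5, color = 'red'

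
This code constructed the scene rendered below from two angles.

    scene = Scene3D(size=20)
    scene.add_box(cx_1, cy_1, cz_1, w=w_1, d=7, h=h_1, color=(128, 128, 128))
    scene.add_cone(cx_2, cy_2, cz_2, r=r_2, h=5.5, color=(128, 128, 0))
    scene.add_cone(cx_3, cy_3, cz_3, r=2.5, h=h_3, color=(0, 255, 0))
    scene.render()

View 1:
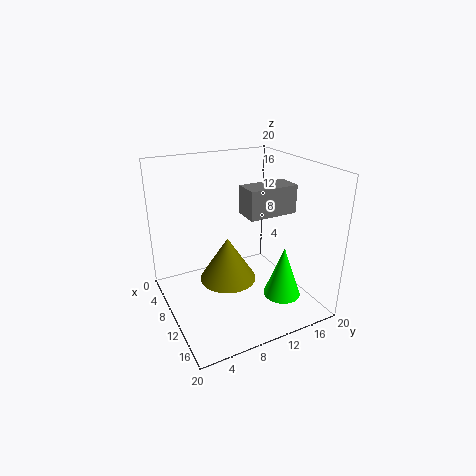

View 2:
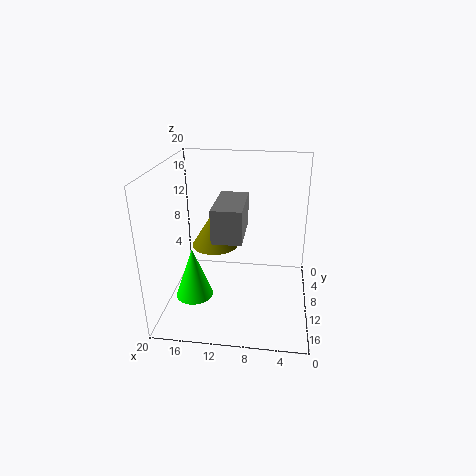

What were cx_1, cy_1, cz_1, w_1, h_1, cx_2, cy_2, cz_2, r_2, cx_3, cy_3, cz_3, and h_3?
cx_1 = 8.5; cy_1 = 11; cz_1 = 13; w_1 = 3.5; h_1 = 4; cx_2 = 14; cy_2 = 6.5; cz_2 = 7; r_2 = 3.5; cx_3 = 15.5; cy_3 = 14; cz_3 = 3; h_3 = 7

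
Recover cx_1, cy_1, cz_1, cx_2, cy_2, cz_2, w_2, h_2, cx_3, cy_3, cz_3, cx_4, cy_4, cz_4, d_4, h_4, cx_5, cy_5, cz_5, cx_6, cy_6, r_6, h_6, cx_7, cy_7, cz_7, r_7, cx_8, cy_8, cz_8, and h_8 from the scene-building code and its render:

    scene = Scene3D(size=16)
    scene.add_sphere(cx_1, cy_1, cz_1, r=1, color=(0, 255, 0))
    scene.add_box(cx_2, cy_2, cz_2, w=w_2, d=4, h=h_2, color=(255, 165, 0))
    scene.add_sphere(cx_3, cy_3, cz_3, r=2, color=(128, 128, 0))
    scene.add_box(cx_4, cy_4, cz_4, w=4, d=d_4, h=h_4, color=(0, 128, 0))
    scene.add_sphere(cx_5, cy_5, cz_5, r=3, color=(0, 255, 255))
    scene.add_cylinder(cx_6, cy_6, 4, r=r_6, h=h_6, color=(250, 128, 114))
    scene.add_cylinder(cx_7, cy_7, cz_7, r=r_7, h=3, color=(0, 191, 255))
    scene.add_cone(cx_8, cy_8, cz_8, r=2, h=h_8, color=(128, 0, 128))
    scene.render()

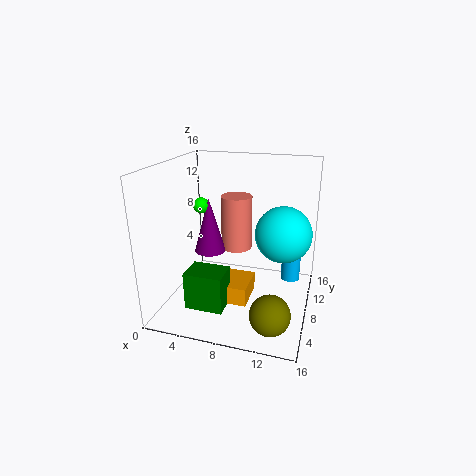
cx_1 = 2
cy_1 = 12
cz_1 = 10
cx_2 = 5
cy_2 = 4
cz_2 = 2
w_2 = 5
h_2 = 2
cx_3 = 13
cy_3 = 2
cz_3 = 3
cx_4 = 4
cy_4 = 2
cz_4 = 2
d_4 = 3
h_4 = 4
cx_5 = 13
cy_5 = 8
cz_5 = 9
cx_6 = 6
cy_6 = 14
r_6 = 2
h_6 = 7
cx_7 = 14
cy_7 = 8
cz_7 = 4
r_7 = 1
cx_8 = 3
cy_8 = 12
cz_8 = 4
h_8 = 7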